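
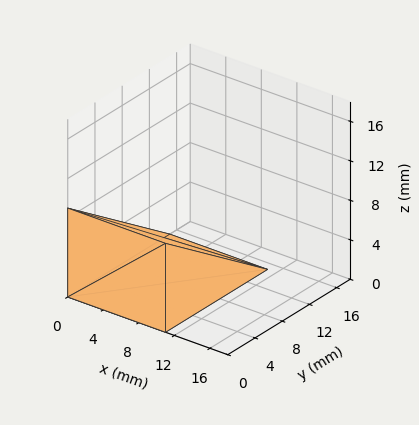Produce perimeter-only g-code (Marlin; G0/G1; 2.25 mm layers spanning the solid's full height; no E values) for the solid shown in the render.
Reading the render: the shape is a wedge (ramp): 11 × 15 mm base, rising to 9 mm along the y=0 edge and sloping linearly to z=0 at y=15 (dimensions read to the nearest mm from the axis ticks). For the g-code, the solid's height is divided into equal slices at the stated Δz and each level perimeter traced with G1 moves after a G0 lift.

; perimeter-only toolpath
G21 ; units = mm
G90 ; absolute positioning
G28 ; home
; layer 1
G0 Z2.25
G0 X0.00 Y0.00
G1 X11.00 Y0.00
G1 X11.00 Y11.25
G1 X0.00 Y11.25
G1 X0.00 Y0.00
; layer 2
G0 Z4.50
G0 X0.00 Y0.00
G1 X11.00 Y0.00
G1 X11.00 Y7.50
G1 X0.00 Y7.50
G1 X0.00 Y0.00
; layer 3
G0 Z6.75
G0 X0.00 Y0.00
G1 X11.00 Y0.00
G1 X11.00 Y3.75
G1 X0.00 Y3.75
G1 X0.00 Y0.00
M2 ; end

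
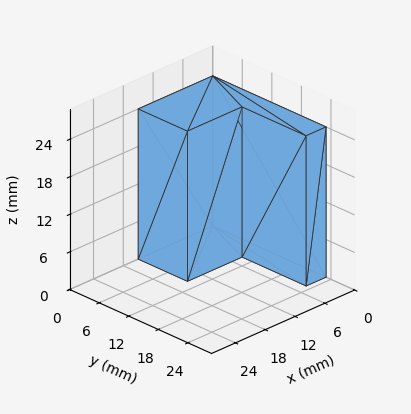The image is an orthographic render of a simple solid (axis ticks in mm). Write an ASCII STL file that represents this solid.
Reading the render: the shape is an L-shaped prism: outer 15 × 23 mm, arm thicknesses ≈ 10 mm (horizontal) and 4 mm (vertical), extruded 24 mm in z (dimensions read to the nearest mm from the axis ticks). For the STL, each face is triangulated and given an outward normal.

solid part
  facet normal 0.0000 0.0000 -1.0000
    outer loop
      vertex 15.0 10.0 0.0
      vertex 15.0 0.0 0.0
      vertex 0.0 0.0 0.0
    endloop
  endfacet
  facet normal 0.0000 0.0000 -1.0000
    outer loop
      vertex 4.0 10.0 0.0
      vertex 15.0 10.0 0.0
      vertex 0.0 0.0 0.0
    endloop
  endfacet
  facet normal 0.0000 0.0000 -1.0000
    outer loop
      vertex 4.0 23.0 0.0
      vertex 4.0 10.0 0.0
      vertex 0.0 0.0 0.0
    endloop
  endfacet
  facet normal 0.0000 0.0000 -1.0000
    outer loop
      vertex 0.0 23.0 0.0
      vertex 4.0 23.0 0.0
      vertex 0.0 0.0 0.0
    endloop
  endfacet
  facet normal 0.0000 0.0000 1.0000
    outer loop
      vertex 0.0 0.0 24.0
      vertex 15.0 0.0 24.0
      vertex 15.0 10.0 24.0
    endloop
  endfacet
  facet normal 0.0000 0.0000 1.0000
    outer loop
      vertex 0.0 0.0 24.0
      vertex 15.0 10.0 24.0
      vertex 4.0 10.0 24.0
    endloop
  endfacet
  facet normal 0.0000 0.0000 1.0000
    outer loop
      vertex 0.0 0.0 24.0
      vertex 4.0 10.0 24.0
      vertex 4.0 23.0 24.0
    endloop
  endfacet
  facet normal 0.0000 0.0000 1.0000
    outer loop
      vertex 0.0 0.0 24.0
      vertex 4.0 23.0 24.0
      vertex 0.0 23.0 24.0
    endloop
  endfacet
  facet normal 0.0000 -1.0000 0.0000
    outer loop
      vertex 0.0 0.0 0.0
      vertex 15.0 0.0 0.0
      vertex 15.0 0.0 24.0
    endloop
  endfacet
  facet normal 0.0000 -1.0000 0.0000
    outer loop
      vertex 0.0 0.0 0.0
      vertex 15.0 0.0 24.0
      vertex 0.0 0.0 24.0
    endloop
  endfacet
  facet normal 1.0000 0.0000 0.0000
    outer loop
      vertex 15.0 0.0 0.0
      vertex 15.0 10.0 0.0
      vertex 15.0 10.0 24.0
    endloop
  endfacet
  facet normal 1.0000 0.0000 0.0000
    outer loop
      vertex 15.0 0.0 0.0
      vertex 15.0 10.0 24.0
      vertex 15.0 0.0 24.0
    endloop
  endfacet
  facet normal 0.0000 1.0000 0.0000
    outer loop
      vertex 15.0 10.0 0.0
      vertex 4.0 10.0 0.0
      vertex 4.0 10.0 24.0
    endloop
  endfacet
  facet normal 0.0000 1.0000 0.0000
    outer loop
      vertex 15.0 10.0 0.0
      vertex 4.0 10.0 24.0
      vertex 15.0 10.0 24.0
    endloop
  endfacet
  facet normal 1.0000 0.0000 0.0000
    outer loop
      vertex 4.0 10.0 0.0
      vertex 4.0 23.0 0.0
      vertex 4.0 23.0 24.0
    endloop
  endfacet
  facet normal 1.0000 0.0000 0.0000
    outer loop
      vertex 4.0 10.0 0.0
      vertex 4.0 23.0 24.0
      vertex 4.0 10.0 24.0
    endloop
  endfacet
  facet normal 0.0000 1.0000 0.0000
    outer loop
      vertex 4.0 23.0 0.0
      vertex 0.0 23.0 0.0
      vertex 0.0 23.0 24.0
    endloop
  endfacet
  facet normal 0.0000 1.0000 0.0000
    outer loop
      vertex 4.0 23.0 0.0
      vertex 0.0 23.0 24.0
      vertex 4.0 23.0 24.0
    endloop
  endfacet
  facet normal -1.0000 0.0000 0.0000
    outer loop
      vertex 0.0 23.0 0.0
      vertex 0.0 0.0 0.0
      vertex 0.0 0.0 24.0
    endloop
  endfacet
  facet normal -1.0000 0.0000 0.0000
    outer loop
      vertex 0.0 23.0 0.0
      vertex 0.0 0.0 24.0
      vertex 0.0 23.0 24.0
    endloop
  endfacet
endsolid part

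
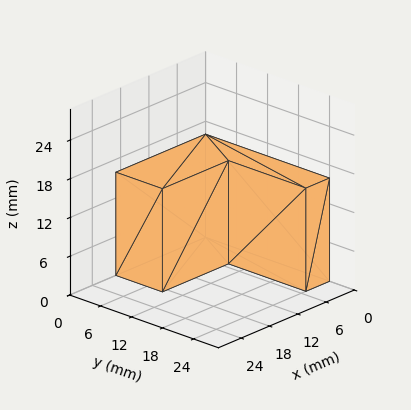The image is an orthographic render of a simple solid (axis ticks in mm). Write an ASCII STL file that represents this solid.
Reading the render: the shape is an L-shaped prism: outer 19 × 24 mm, arm thicknesses ≈ 9 mm (horizontal) and 5 mm (vertical), extruded 16 mm in z (dimensions read to the nearest mm from the axis ticks). For the STL, each face is triangulated and given an outward normal.

solid part
  facet normal 0.0000 0.0000 -1.0000
    outer loop
      vertex 19.0 9.0 0.0
      vertex 19.0 0.0 0.0
      vertex 0.0 0.0 0.0
    endloop
  endfacet
  facet normal 0.0000 0.0000 -1.0000
    outer loop
      vertex 5.0 9.0 0.0
      vertex 19.0 9.0 0.0
      vertex 0.0 0.0 0.0
    endloop
  endfacet
  facet normal 0.0000 0.0000 -1.0000
    outer loop
      vertex 5.0 24.0 0.0
      vertex 5.0 9.0 0.0
      vertex 0.0 0.0 0.0
    endloop
  endfacet
  facet normal 0.0000 0.0000 -1.0000
    outer loop
      vertex 0.0 24.0 0.0
      vertex 5.0 24.0 0.0
      vertex 0.0 0.0 0.0
    endloop
  endfacet
  facet normal 0.0000 0.0000 1.0000
    outer loop
      vertex 0.0 0.0 16.0
      vertex 19.0 0.0 16.0
      vertex 19.0 9.0 16.0
    endloop
  endfacet
  facet normal 0.0000 0.0000 1.0000
    outer loop
      vertex 0.0 0.0 16.0
      vertex 19.0 9.0 16.0
      vertex 5.0 9.0 16.0
    endloop
  endfacet
  facet normal 0.0000 0.0000 1.0000
    outer loop
      vertex 0.0 0.0 16.0
      vertex 5.0 9.0 16.0
      vertex 5.0 24.0 16.0
    endloop
  endfacet
  facet normal 0.0000 0.0000 1.0000
    outer loop
      vertex 0.0 0.0 16.0
      vertex 5.0 24.0 16.0
      vertex 0.0 24.0 16.0
    endloop
  endfacet
  facet normal 0.0000 -1.0000 0.0000
    outer loop
      vertex 0.0 0.0 0.0
      vertex 19.0 0.0 0.0
      vertex 19.0 0.0 16.0
    endloop
  endfacet
  facet normal 0.0000 -1.0000 0.0000
    outer loop
      vertex 0.0 0.0 0.0
      vertex 19.0 0.0 16.0
      vertex 0.0 0.0 16.0
    endloop
  endfacet
  facet normal 1.0000 0.0000 0.0000
    outer loop
      vertex 19.0 0.0 0.0
      vertex 19.0 9.0 0.0
      vertex 19.0 9.0 16.0
    endloop
  endfacet
  facet normal 1.0000 0.0000 0.0000
    outer loop
      vertex 19.0 0.0 0.0
      vertex 19.0 9.0 16.0
      vertex 19.0 0.0 16.0
    endloop
  endfacet
  facet normal 0.0000 1.0000 0.0000
    outer loop
      vertex 19.0 9.0 0.0
      vertex 5.0 9.0 0.0
      vertex 5.0 9.0 16.0
    endloop
  endfacet
  facet normal 0.0000 1.0000 0.0000
    outer loop
      vertex 19.0 9.0 0.0
      vertex 5.0 9.0 16.0
      vertex 19.0 9.0 16.0
    endloop
  endfacet
  facet normal 1.0000 0.0000 0.0000
    outer loop
      vertex 5.0 9.0 0.0
      vertex 5.0 24.0 0.0
      vertex 5.0 24.0 16.0
    endloop
  endfacet
  facet normal 1.0000 0.0000 0.0000
    outer loop
      vertex 5.0 9.0 0.0
      vertex 5.0 24.0 16.0
      vertex 5.0 9.0 16.0
    endloop
  endfacet
  facet normal 0.0000 1.0000 0.0000
    outer loop
      vertex 5.0 24.0 0.0
      vertex 0.0 24.0 0.0
      vertex 0.0 24.0 16.0
    endloop
  endfacet
  facet normal 0.0000 1.0000 0.0000
    outer loop
      vertex 5.0 24.0 0.0
      vertex 0.0 24.0 16.0
      vertex 5.0 24.0 16.0
    endloop
  endfacet
  facet normal -1.0000 0.0000 0.0000
    outer loop
      vertex 0.0 24.0 0.0
      vertex 0.0 0.0 0.0
      vertex 0.0 0.0 16.0
    endloop
  endfacet
  facet normal -1.0000 0.0000 0.0000
    outer loop
      vertex 0.0 24.0 0.0
      vertex 0.0 0.0 16.0
      vertex 0.0 24.0 16.0
    endloop
  endfacet
endsolid part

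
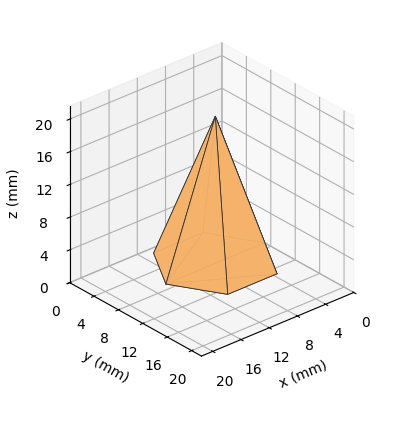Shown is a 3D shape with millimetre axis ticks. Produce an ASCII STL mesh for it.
Reading the render: the shape is a regular 6-sided pyramid, base circumscribed radius ≈ 7 mm, apex at z ≈ 18 mm (dimensions read to the nearest mm from the axis ticks). For the STL, each face is triangulated and given an outward normal.

solid part
  facet normal 0.0000 0.0000 -1.0000
    outer loop
      vertex 3.500 13.062 0.000
      vertex 10.500 13.062 0.000
      vertex 14.000 7.000 0.000
    endloop
  endfacet
  facet normal 0.0000 0.0000 -1.0000
    outer loop
      vertex 0.000 7.000 0.000
      vertex 3.500 13.062 0.000
      vertex 14.000 7.000 0.000
    endloop
  endfacet
  facet normal 0.0000 0.0000 -1.0000
    outer loop
      vertex 3.500 0.938 0.000
      vertex 0.000 7.000 0.000
      vertex 14.000 7.000 0.000
    endloop
  endfacet
  facet normal 0.0000 0.0000 -1.0000
    outer loop
      vertex 10.500 0.938 0.000
      vertex 3.500 0.938 0.000
      vertex 14.000 7.000 0.000
    endloop
  endfacet
  facet normal 0.8207 0.4739 0.3192
    outer loop
      vertex 14.000 7.000 0.000
      vertex 10.500 13.062 0.000
      vertex 7.000 7.000 18.000
    endloop
  endfacet
  facet normal 0.0000 0.9477 0.3192
    outer loop
      vertex 10.500 13.062 0.000
      vertex 3.500 13.062 0.000
      vertex 7.000 7.000 18.000
    endloop
  endfacet
  facet normal -0.8207 0.4739 0.3192
    outer loop
      vertex 3.500 13.062 0.000
      vertex 0.000 7.000 0.000
      vertex 7.000 7.000 18.000
    endloop
  endfacet
  facet normal -0.8207 -0.4739 0.3192
    outer loop
      vertex 0.000 7.000 0.000
      vertex 3.500 0.938 0.000
      vertex 7.000 7.000 18.000
    endloop
  endfacet
  facet normal 0.0000 -0.9477 0.3192
    outer loop
      vertex 3.500 0.938 0.000
      vertex 10.500 0.938 0.000
      vertex 7.000 7.000 18.000
    endloop
  endfacet
  facet normal 0.8207 -0.4739 0.3192
    outer loop
      vertex 10.500 0.938 0.000
      vertex 14.000 7.000 0.000
      vertex 7.000 7.000 18.000
    endloop
  endfacet
endsolid part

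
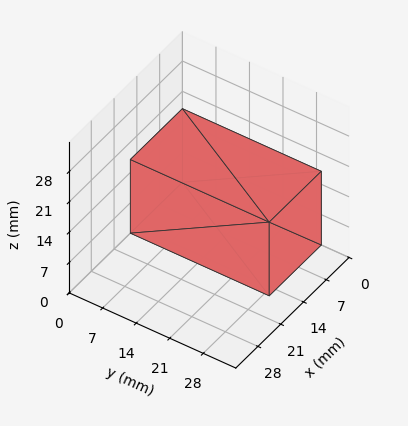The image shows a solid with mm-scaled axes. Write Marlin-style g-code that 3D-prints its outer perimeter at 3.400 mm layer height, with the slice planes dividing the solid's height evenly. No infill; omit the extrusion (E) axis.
Reading the render: the shape is a rectangular box, roughly 16 × 29 mm footprint and 17 mm tall (dimensions read to the nearest mm from the axis ticks). For the g-code, the solid's height is divided into equal slices at the stated Δz and each level perimeter traced with G1 moves after a G0 lift.

; perimeter-only toolpath
G21 ; units = mm
G90 ; absolute positioning
G28 ; home
; layer 1
G0 Z3.400
G0 X0.000 Y0.000
G1 X16.000 Y0.000
G1 X16.000 Y29.000
G1 X0.000 Y29.000
G1 X0.000 Y0.000
; layer 2
G0 Z6.800
G0 X0.000 Y0.000
G1 X16.000 Y0.000
G1 X16.000 Y29.000
G1 X0.000 Y29.000
G1 X0.000 Y0.000
; layer 3
G0 Z10.200
G0 X0.000 Y0.000
G1 X16.000 Y0.000
G1 X16.000 Y29.000
G1 X0.000 Y29.000
G1 X0.000 Y0.000
; layer 4
G0 Z13.600
G0 X0.000 Y0.000
G1 X16.000 Y0.000
G1 X16.000 Y29.000
G1 X0.000 Y29.000
G1 X0.000 Y0.000
; layer 5
G0 Z17.000
G0 X0.000 Y0.000
G1 X16.000 Y0.000
G1 X16.000 Y29.000
G1 X0.000 Y29.000
G1 X0.000 Y0.000
M2 ; end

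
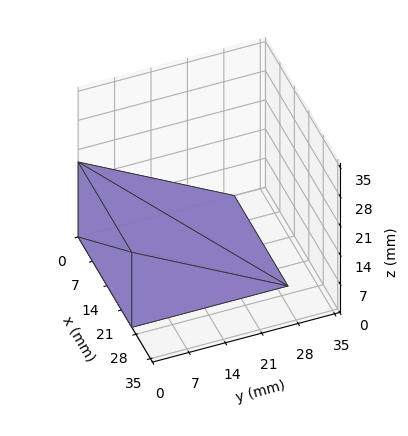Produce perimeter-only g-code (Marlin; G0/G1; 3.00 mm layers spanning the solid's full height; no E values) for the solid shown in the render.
Reading the render: the shape is a wedge (ramp): 26 × 30 mm base, rising to 18 mm along the y=0 edge and sloping linearly to z=0 at y=30 (dimensions read to the nearest mm from the axis ticks). For the g-code, the solid's height is divided into equal slices at the stated Δz and each level perimeter traced with G1 moves after a G0 lift.

; perimeter-only toolpath
G21 ; units = mm
G90 ; absolute positioning
G28 ; home
; layer 1
G0 Z3.00
G0 X0.00 Y0.00
G1 X26.00 Y0.00
G1 X26.00 Y25.00
G1 X0.00 Y25.00
G1 X0.00 Y0.00
; layer 2
G0 Z6.00
G0 X0.00 Y0.00
G1 X26.00 Y0.00
G1 X26.00 Y20.00
G1 X0.00 Y20.00
G1 X0.00 Y0.00
; layer 3
G0 Z9.00
G0 X0.00 Y0.00
G1 X26.00 Y0.00
G1 X26.00 Y15.00
G1 X0.00 Y15.00
G1 X0.00 Y0.00
; layer 4
G0 Z12.00
G0 X0.00 Y0.00
G1 X26.00 Y0.00
G1 X26.00 Y10.00
G1 X0.00 Y10.00
G1 X0.00 Y0.00
; layer 5
G0 Z15.00
G0 X0.00 Y0.00
G1 X26.00 Y0.00
G1 X26.00 Y5.00
G1 X0.00 Y5.00
G1 X0.00 Y0.00
M2 ; end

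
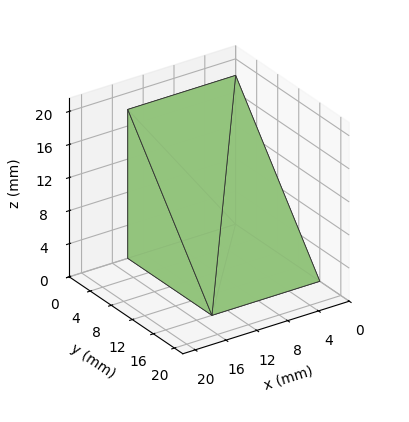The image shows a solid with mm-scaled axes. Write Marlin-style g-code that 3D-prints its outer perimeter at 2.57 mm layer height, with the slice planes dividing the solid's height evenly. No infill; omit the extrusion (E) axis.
Reading the render: the shape is a wedge (ramp): 14 × 16 mm base, rising to 18 mm along the y=0 edge and sloping linearly to z=0 at y=16 (dimensions read to the nearest mm from the axis ticks). For the g-code, the solid's height is divided into equal slices at the stated Δz and each level perimeter traced with G1 moves after a G0 lift.

; perimeter-only toolpath
G21 ; units = mm
G90 ; absolute positioning
G28 ; home
; layer 1
G0 Z2.57
G0 X0.00 Y0.00
G1 X14.00 Y0.00
G1 X14.00 Y13.71
G1 X0.00 Y13.71
G1 X0.00 Y0.00
; layer 2
G0 Z5.14
G0 X0.00 Y0.00
G1 X14.00 Y0.00
G1 X14.00 Y11.43
G1 X0.00 Y11.43
G1 X0.00 Y0.00
; layer 3
G0 Z7.71
G0 X0.00 Y0.00
G1 X14.00 Y0.00
G1 X14.00 Y9.14
G1 X0.00 Y9.14
G1 X0.00 Y0.00
; layer 4
G0 Z10.29
G0 X0.00 Y0.00
G1 X14.00 Y0.00
G1 X14.00 Y6.86
G1 X0.00 Y6.86
G1 X0.00 Y0.00
; layer 5
G0 Z12.86
G0 X0.00 Y0.00
G1 X14.00 Y0.00
G1 X14.00 Y4.57
G1 X0.00 Y4.57
G1 X0.00 Y0.00
; layer 6
G0 Z15.43
G0 X0.00 Y0.00
G1 X14.00 Y0.00
G1 X14.00 Y2.29
G1 X0.00 Y2.29
G1 X0.00 Y0.00
M2 ; end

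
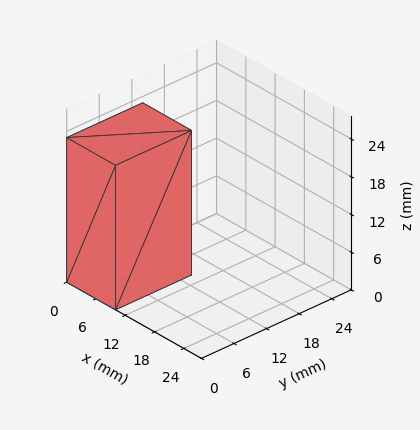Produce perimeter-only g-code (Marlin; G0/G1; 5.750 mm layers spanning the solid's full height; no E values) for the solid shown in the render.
Reading the render: the shape is a rectangular box, roughly 10 × 14 mm footprint and 23 mm tall (dimensions read to the nearest mm from the axis ticks). For the g-code, the solid's height is divided into equal slices at the stated Δz and each level perimeter traced with G1 moves after a G0 lift.

; perimeter-only toolpath
G21 ; units = mm
G90 ; absolute positioning
G28 ; home
; layer 1
G0 Z5.750
G0 X0.000 Y0.000
G1 X10.000 Y0.000
G1 X10.000 Y14.000
G1 X0.000 Y14.000
G1 X0.000 Y0.000
; layer 2
G0 Z11.500
G0 X0.000 Y0.000
G1 X10.000 Y0.000
G1 X10.000 Y14.000
G1 X0.000 Y14.000
G1 X0.000 Y0.000
; layer 3
G0 Z17.250
G0 X0.000 Y0.000
G1 X10.000 Y0.000
G1 X10.000 Y14.000
G1 X0.000 Y14.000
G1 X0.000 Y0.000
; layer 4
G0 Z23.000
G0 X0.000 Y0.000
G1 X10.000 Y0.000
G1 X10.000 Y14.000
G1 X0.000 Y14.000
G1 X0.000 Y0.000
M2 ; end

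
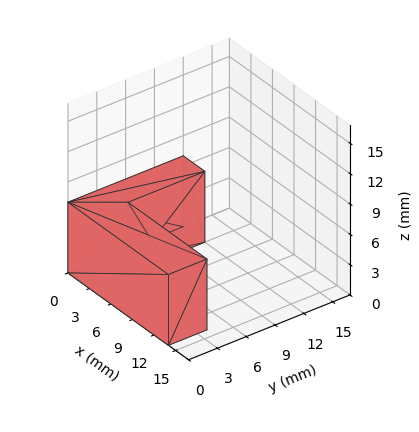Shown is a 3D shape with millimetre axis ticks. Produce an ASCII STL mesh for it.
Reading the render: the shape is an L-shaped prism: outer 14 × 12 mm, arm thicknesses ≈ 4 mm (horizontal) and 3 mm (vertical), extruded 7 mm in z (dimensions read to the nearest mm from the axis ticks). For the STL, each face is triangulated and given an outward normal.

solid part
  facet normal 0.0000 0.0000 -1.0000
    outer loop
      vertex 14.000 4.000 0.000
      vertex 14.000 0.000 0.000
      vertex 0.000 0.000 0.000
    endloop
  endfacet
  facet normal 0.0000 0.0000 -1.0000
    outer loop
      vertex 3.000 4.000 0.000
      vertex 14.000 4.000 0.000
      vertex 0.000 0.000 0.000
    endloop
  endfacet
  facet normal 0.0000 0.0000 -1.0000
    outer loop
      vertex 3.000 12.000 0.000
      vertex 3.000 4.000 0.000
      vertex 0.000 0.000 0.000
    endloop
  endfacet
  facet normal 0.0000 0.0000 -1.0000
    outer loop
      vertex 0.000 12.000 0.000
      vertex 3.000 12.000 0.000
      vertex 0.000 0.000 0.000
    endloop
  endfacet
  facet normal 0.0000 0.0000 1.0000
    outer loop
      vertex 0.000 0.000 7.000
      vertex 14.000 0.000 7.000
      vertex 14.000 4.000 7.000
    endloop
  endfacet
  facet normal 0.0000 0.0000 1.0000
    outer loop
      vertex 0.000 0.000 7.000
      vertex 14.000 4.000 7.000
      vertex 3.000 4.000 7.000
    endloop
  endfacet
  facet normal 0.0000 0.0000 1.0000
    outer loop
      vertex 0.000 0.000 7.000
      vertex 3.000 4.000 7.000
      vertex 3.000 12.000 7.000
    endloop
  endfacet
  facet normal 0.0000 0.0000 1.0000
    outer loop
      vertex 0.000 0.000 7.000
      vertex 3.000 12.000 7.000
      vertex 0.000 12.000 7.000
    endloop
  endfacet
  facet normal 0.0000 -1.0000 0.0000
    outer loop
      vertex 0.000 0.000 0.000
      vertex 14.000 0.000 0.000
      vertex 14.000 0.000 7.000
    endloop
  endfacet
  facet normal 0.0000 -1.0000 0.0000
    outer loop
      vertex 0.000 0.000 0.000
      vertex 14.000 0.000 7.000
      vertex 0.000 0.000 7.000
    endloop
  endfacet
  facet normal 1.0000 0.0000 0.0000
    outer loop
      vertex 14.000 0.000 0.000
      vertex 14.000 4.000 0.000
      vertex 14.000 4.000 7.000
    endloop
  endfacet
  facet normal 1.0000 0.0000 0.0000
    outer loop
      vertex 14.000 0.000 0.000
      vertex 14.000 4.000 7.000
      vertex 14.000 0.000 7.000
    endloop
  endfacet
  facet normal 0.0000 1.0000 0.0000
    outer loop
      vertex 14.000 4.000 0.000
      vertex 3.000 4.000 0.000
      vertex 3.000 4.000 7.000
    endloop
  endfacet
  facet normal 0.0000 1.0000 0.0000
    outer loop
      vertex 14.000 4.000 0.000
      vertex 3.000 4.000 7.000
      vertex 14.000 4.000 7.000
    endloop
  endfacet
  facet normal 1.0000 0.0000 0.0000
    outer loop
      vertex 3.000 4.000 0.000
      vertex 3.000 12.000 0.000
      vertex 3.000 12.000 7.000
    endloop
  endfacet
  facet normal 1.0000 0.0000 0.0000
    outer loop
      vertex 3.000 4.000 0.000
      vertex 3.000 12.000 7.000
      vertex 3.000 4.000 7.000
    endloop
  endfacet
  facet normal 0.0000 1.0000 0.0000
    outer loop
      vertex 3.000 12.000 0.000
      vertex 0.000 12.000 0.000
      vertex 0.000 12.000 7.000
    endloop
  endfacet
  facet normal 0.0000 1.0000 0.0000
    outer loop
      vertex 3.000 12.000 0.000
      vertex 0.000 12.000 7.000
      vertex 3.000 12.000 7.000
    endloop
  endfacet
  facet normal -1.0000 0.0000 0.0000
    outer loop
      vertex 0.000 12.000 0.000
      vertex 0.000 0.000 0.000
      vertex 0.000 0.000 7.000
    endloop
  endfacet
  facet normal -1.0000 0.0000 0.0000
    outer loop
      vertex 0.000 12.000 0.000
      vertex 0.000 0.000 7.000
      vertex 0.000 12.000 7.000
    endloop
  endfacet
endsolid part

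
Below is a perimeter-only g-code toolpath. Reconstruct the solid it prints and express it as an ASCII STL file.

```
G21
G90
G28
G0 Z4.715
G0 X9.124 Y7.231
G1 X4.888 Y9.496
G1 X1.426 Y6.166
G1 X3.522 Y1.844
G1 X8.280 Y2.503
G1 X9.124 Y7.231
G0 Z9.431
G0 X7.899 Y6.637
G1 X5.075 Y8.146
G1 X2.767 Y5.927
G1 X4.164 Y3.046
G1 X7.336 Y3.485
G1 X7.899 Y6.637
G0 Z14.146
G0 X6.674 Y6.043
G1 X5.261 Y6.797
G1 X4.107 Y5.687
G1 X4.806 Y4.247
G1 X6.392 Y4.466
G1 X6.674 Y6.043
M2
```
solid part
  facet normal 0.0000 0.0000 -1.0000
    outer loop
      vertex 0.085 6.405 0.000
      vertex 4.701 10.845 0.000
      vertex 10.350 7.826 0.000
    endloop
  endfacet
  facet normal 0.0000 0.0000 -1.0000
    outer loop
      vertex 2.880 0.643 0.000
      vertex 0.085 6.405 0.000
      vertex 10.350 7.826 0.000
    endloop
  endfacet
  facet normal 0.0000 0.0000 -1.0000
    outer loop
      vertex 9.224 1.521 0.000
      vertex 2.880 0.643 0.000
      vertex 10.350 7.826 0.000
    endloop
  endfacet
  facet normal 0.4590 0.8588 0.2276
    outer loop
      vertex 10.350 7.826 0.000
      vertex 4.701 10.845 0.000
      vertex 5.448 5.448 18.861
    endloop
  endfacet
  facet normal -0.6750 0.7018 0.2276
    outer loop
      vertex 4.701 10.845 0.000
      vertex 0.085 6.405 0.000
      vertex 5.448 5.448 18.861
    endloop
  endfacet
  facet normal -0.8761 -0.4250 0.2276
    outer loop
      vertex 0.085 6.405 0.000
      vertex 2.880 0.643 0.000
      vertex 5.448 5.448 18.861
    endloop
  endfacet
  facet normal 0.1335 -0.9646 0.2276
    outer loop
      vertex 2.880 0.643 0.000
      vertex 9.224 1.521 0.000
      vertex 5.448 5.448 18.861
    endloop
  endfacet
  facet normal 0.9586 -0.1712 0.2276
    outer loop
      vertex 9.224 1.521 0.000
      vertex 10.350 7.826 0.000
      vertex 5.448 5.448 18.861
    endloop
  endfacet
endsolid part

The G0 Z moves step by Δz≈4.715 mm. The G1 loops shrink linearly with z, so the solid tapers from its base footprint up to z≈18.9. Closing with a flat bottom cap and the tapered top and triangulating gives 8 facets — a regular 5-sided pyramid, base circumscribed radius ≈ 5.45 mm, apex at z ≈ 18.9 mm.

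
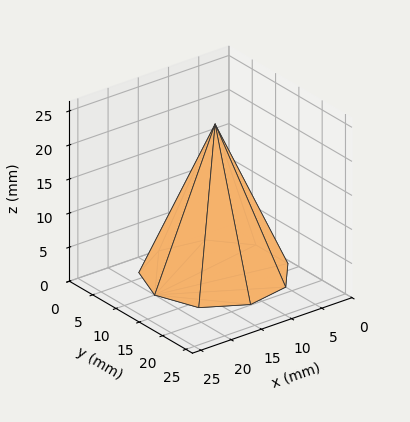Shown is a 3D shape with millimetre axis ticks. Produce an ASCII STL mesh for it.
Reading the render: the shape is a regular 9-sided pyramid, base circumscribed radius ≈ 10 mm, apex at z ≈ 22 mm (dimensions read to the nearest mm from the axis ticks). For the STL, each face is triangulated and given an outward normal.

solid part
  facet normal 0.0000 0.0000 -1.0000
    outer loop
      vertex 11.74 19.85 0.00
      vertex 17.66 16.43 0.00
      vertex 20.00 10.00 0.00
    endloop
  endfacet
  facet normal 0.0000 0.0000 -1.0000
    outer loop
      vertex 5.00 18.66 0.00
      vertex 11.74 19.85 0.00
      vertex 20.00 10.00 0.00
    endloop
  endfacet
  facet normal 0.0000 0.0000 -1.0000
    outer loop
      vertex 0.60 13.42 0.00
      vertex 5.00 18.66 0.00
      vertex 20.00 10.00 0.00
    endloop
  endfacet
  facet normal 0.0000 0.0000 -1.0000
    outer loop
      vertex 0.60 6.58 0.00
      vertex 0.60 13.42 0.00
      vertex 20.00 10.00 0.00
    endloop
  endfacet
  facet normal 0.0000 0.0000 -1.0000
    outer loop
      vertex 5.00 1.34 0.00
      vertex 0.60 6.58 0.00
      vertex 20.00 10.00 0.00
    endloop
  endfacet
  facet normal 0.0000 0.0000 -1.0000
    outer loop
      vertex 11.74 0.15 0.00
      vertex 5.00 1.34 0.00
      vertex 20.00 10.00 0.00
    endloop
  endfacet
  facet normal 0.0000 0.0000 -1.0000
    outer loop
      vertex 17.66 3.57 0.00
      vertex 11.74 0.15 0.00
      vertex 20.00 10.00 0.00
    endloop
  endfacet
  facet normal 0.8642 0.3145 0.3928
    outer loop
      vertex 20.00 10.00 0.00
      vertex 17.66 16.43 0.00
      vertex 10.00 10.00 22.00
    endloop
  endfacet
  facet normal 0.4600 0.7963 0.3929
    outer loop
      vertex 17.66 16.43 0.00
      vertex 11.74 19.85 0.00
      vertex 10.00 10.00 22.00
    endloop
  endfacet
  facet normal -0.1599 0.9056 0.3928
    outer loop
      vertex 11.74 19.85 0.00
      vertex 5.00 18.66 0.00
      vertex 10.00 10.00 22.00
    endloop
  endfacet
  facet normal -0.7043 0.5914 0.3928
    outer loop
      vertex 5.00 18.66 0.00
      vertex 0.60 13.42 0.00
      vertex 10.00 10.00 22.00
    endloop
  endfacet
  facet normal -0.9196 0.0000 0.3929
    outer loop
      vertex 0.60 13.42 0.00
      vertex 0.60 6.58 0.00
      vertex 10.00 10.00 22.00
    endloop
  endfacet
  facet normal -0.7043 -0.5914 0.3928
    outer loop
      vertex 0.60 6.58 0.00
      vertex 5.00 1.34 0.00
      vertex 10.00 10.00 22.00
    endloop
  endfacet
  facet normal -0.1599 -0.9056 0.3928
    outer loop
      vertex 5.00 1.34 0.00
      vertex 11.74 0.15 0.00
      vertex 10.00 10.00 22.00
    endloop
  endfacet
  facet normal 0.4600 -0.7963 0.3929
    outer loop
      vertex 11.74 0.15 0.00
      vertex 17.66 3.57 0.00
      vertex 10.00 10.00 22.00
    endloop
  endfacet
  facet normal 0.8642 -0.3145 0.3928
    outer loop
      vertex 17.66 3.57 0.00
      vertex 20.00 10.00 0.00
      vertex 10.00 10.00 22.00
    endloop
  endfacet
endsolid part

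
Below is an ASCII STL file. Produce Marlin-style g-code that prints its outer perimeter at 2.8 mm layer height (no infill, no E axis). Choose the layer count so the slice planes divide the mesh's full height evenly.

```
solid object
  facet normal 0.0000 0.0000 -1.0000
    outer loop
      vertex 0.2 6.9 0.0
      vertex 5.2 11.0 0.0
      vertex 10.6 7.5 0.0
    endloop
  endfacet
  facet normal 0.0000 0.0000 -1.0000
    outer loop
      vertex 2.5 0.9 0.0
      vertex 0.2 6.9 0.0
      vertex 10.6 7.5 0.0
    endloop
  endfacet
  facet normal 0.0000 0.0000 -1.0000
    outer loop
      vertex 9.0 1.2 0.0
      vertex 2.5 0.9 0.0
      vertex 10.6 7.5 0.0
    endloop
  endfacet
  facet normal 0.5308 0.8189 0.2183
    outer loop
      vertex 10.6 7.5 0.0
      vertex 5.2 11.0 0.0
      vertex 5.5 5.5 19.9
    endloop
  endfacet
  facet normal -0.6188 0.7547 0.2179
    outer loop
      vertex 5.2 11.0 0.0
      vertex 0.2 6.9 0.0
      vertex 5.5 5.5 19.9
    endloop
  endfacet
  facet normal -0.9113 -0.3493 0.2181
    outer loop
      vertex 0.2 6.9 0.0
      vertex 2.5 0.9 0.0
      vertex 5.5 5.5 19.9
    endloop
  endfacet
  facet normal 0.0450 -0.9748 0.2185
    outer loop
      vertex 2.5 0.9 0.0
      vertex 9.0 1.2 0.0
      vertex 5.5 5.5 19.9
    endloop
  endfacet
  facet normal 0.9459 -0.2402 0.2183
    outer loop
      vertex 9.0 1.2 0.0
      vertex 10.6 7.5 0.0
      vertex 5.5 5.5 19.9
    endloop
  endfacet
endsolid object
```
; perimeter-only toolpath
G21 ; units = mm
G90 ; absolute positioning
G28 ; home
; layer 1
G0 Z2.8
G0 X9.9 Y7.2
G1 X5.2 Y10.2
G1 X1.0 Y6.7
G1 X2.9 Y1.6
G1 X8.5 Y1.8
G1 X9.9 Y7.2
; layer 2
G0 Z5.7
G0 X9.1 Y6.9
G1 X5.3 Y9.4
G1 X1.7 Y6.5
G1 X3.4 Y2.2
G1 X8.0 Y2.4
G1 X9.1 Y6.9
; layer 3
G0 Z8.5
G0 X8.4 Y6.6
G1 X5.3 Y8.6
G1 X2.5 Y6.3
G1 X3.8 Y2.9
G1 X7.5 Y3.0
G1 X8.4 Y6.6
; layer 4
G0 Z11.4
G0 X7.7 Y6.4
G1 X5.4 Y7.9
G1 X3.2 Y6.1
G1 X4.2 Y3.5
G1 X7.0 Y3.7
G1 X7.7 Y6.4
; layer 5
G0 Z14.2
G0 X7.0 Y6.1
G1 X5.4 Y7.1
G1 X4.0 Y5.9
G1 X4.6 Y4.2
G1 X6.5 Y4.3
G1 X7.0 Y6.1
; layer 6
G0 Z17.1
G0 X6.2 Y5.8
G1 X5.5 Y6.3
G1 X4.7 Y5.7
G1 X5.1 Y4.8
G1 X6.0 Y4.9
G1 X6.2 Y5.8
M2 ; end

The solid is a regular 5-sided pyramid, base circumscribed radius ≈ 5.5 mm, apex at z ≈ 19.9 mm. Slicing at Δz = 2.8 mm — 7 equal slices spanning the solid's height, so layer i sits at z = i·h/7 — gives 6 non-empty perimeters. Each is a 5-segment closed polygon; G0 lifts to the layer z and rapids to the start vertex, then G1 traces the edges. The cross-section shrinks linearly with z (the slice at the apex is degenerate and omitted).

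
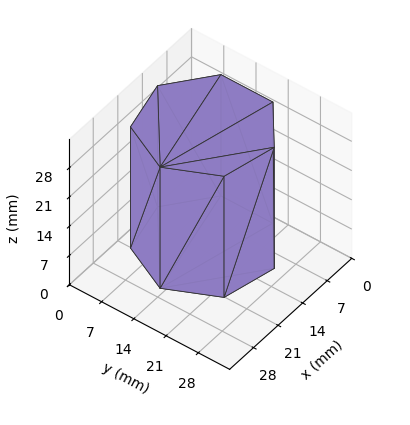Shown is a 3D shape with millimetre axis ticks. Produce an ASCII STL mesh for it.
Reading the render: the shape is a regular 7-sided prism (a cylinder approximated with 7 flat sides), circumscribed radius ≈ 13 mm, height ≈ 29 mm (dimensions read to the nearest mm from the axis ticks). For the STL, each face is triangulated and given an outward normal.

solid part
  facet normal 0.0000 0.0000 -1.0000
    outer loop
      vertex 10.11 25.67 0.00
      vertex 21.11 23.16 0.00
      vertex 26.00 13.00 0.00
    endloop
  endfacet
  facet normal 0.0000 0.0000 -1.0000
    outer loop
      vertex 1.29 18.64 0.00
      vertex 10.11 25.67 0.00
      vertex 26.00 13.00 0.00
    endloop
  endfacet
  facet normal 0.0000 0.0000 -1.0000
    outer loop
      vertex 1.29 7.36 0.00
      vertex 1.29 18.64 0.00
      vertex 26.00 13.00 0.00
    endloop
  endfacet
  facet normal 0.0000 0.0000 -1.0000
    outer loop
      vertex 10.11 0.33 0.00
      vertex 1.29 7.36 0.00
      vertex 26.00 13.00 0.00
    endloop
  endfacet
  facet normal 0.0000 0.0000 -1.0000
    outer loop
      vertex 21.11 2.84 0.00
      vertex 10.11 0.33 0.00
      vertex 26.00 13.00 0.00
    endloop
  endfacet
  facet normal 0.0000 0.0000 1.0000
    outer loop
      vertex 26.00 13.00 29.00
      vertex 21.11 23.16 29.00
      vertex 10.11 25.67 29.00
    endloop
  endfacet
  facet normal 0.0000 0.0000 1.0000
    outer loop
      vertex 26.00 13.00 29.00
      vertex 10.11 25.67 29.00
      vertex 1.29 18.64 29.00
    endloop
  endfacet
  facet normal 0.0000 0.0000 1.0000
    outer loop
      vertex 26.00 13.00 29.00
      vertex 1.29 18.64 29.00
      vertex 1.29 7.36 29.00
    endloop
  endfacet
  facet normal 0.0000 0.0000 1.0000
    outer loop
      vertex 26.00 13.00 29.00
      vertex 1.29 7.36 29.00
      vertex 10.11 0.33 29.00
    endloop
  endfacet
  facet normal 0.0000 0.0000 1.0000
    outer loop
      vertex 26.00 13.00 29.00
      vertex 10.11 0.33 29.00
      vertex 21.11 2.84 29.00
    endloop
  endfacet
  facet normal 0.9011 0.4337 0.0000
    outer loop
      vertex 26.00 13.00 0.00
      vertex 21.11 23.16 0.00
      vertex 21.11 23.16 29.00
    endloop
  endfacet
  facet normal 0.9011 0.4337 0.0000
    outer loop
      vertex 26.00 13.00 0.00
      vertex 21.11 23.16 29.00
      vertex 26.00 13.00 29.00
    endloop
  endfacet
  facet normal 0.2225 0.9749 0.0000
    outer loop
      vertex 21.11 23.16 0.00
      vertex 10.11 25.67 0.00
      vertex 10.11 25.67 29.00
    endloop
  endfacet
  facet normal 0.2225 0.9749 0.0000
    outer loop
      vertex 21.11 23.16 0.00
      vertex 10.11 25.67 29.00
      vertex 21.11 23.16 29.00
    endloop
  endfacet
  facet normal -0.6233 0.7820 0.0000
    outer loop
      vertex 10.11 25.67 0.00
      vertex 1.29 18.64 0.00
      vertex 1.29 18.64 29.00
    endloop
  endfacet
  facet normal -0.6233 0.7820 0.0000
    outer loop
      vertex 10.11 25.67 0.00
      vertex 1.29 18.64 29.00
      vertex 10.11 25.67 29.00
    endloop
  endfacet
  facet normal -1.0000 0.0000 0.0000
    outer loop
      vertex 1.29 18.64 0.00
      vertex 1.29 7.36 0.00
      vertex 1.29 7.36 29.00
    endloop
  endfacet
  facet normal -1.0000 0.0000 0.0000
    outer loop
      vertex 1.29 18.64 0.00
      vertex 1.29 7.36 29.00
      vertex 1.29 18.64 29.00
    endloop
  endfacet
  facet normal -0.6233 -0.7820 0.0000
    outer loop
      vertex 1.29 7.36 0.00
      vertex 10.11 0.33 0.00
      vertex 10.11 0.33 29.00
    endloop
  endfacet
  facet normal -0.6233 -0.7820 0.0000
    outer loop
      vertex 1.29 7.36 0.00
      vertex 10.11 0.33 29.00
      vertex 1.29 7.36 29.00
    endloop
  endfacet
  facet normal 0.2225 -0.9749 0.0000
    outer loop
      vertex 10.11 0.33 0.00
      vertex 21.11 2.84 0.00
      vertex 21.11 2.84 29.00
    endloop
  endfacet
  facet normal 0.2225 -0.9749 0.0000
    outer loop
      vertex 10.11 0.33 0.00
      vertex 21.11 2.84 29.00
      vertex 10.11 0.33 29.00
    endloop
  endfacet
  facet normal 0.9011 -0.4337 0.0000
    outer loop
      vertex 21.11 2.84 0.00
      vertex 26.00 13.00 0.00
      vertex 26.00 13.00 29.00
    endloop
  endfacet
  facet normal 0.9011 -0.4337 0.0000
    outer loop
      vertex 21.11 2.84 0.00
      vertex 26.00 13.00 29.00
      vertex 21.11 2.84 29.00
    endloop
  endfacet
endsolid part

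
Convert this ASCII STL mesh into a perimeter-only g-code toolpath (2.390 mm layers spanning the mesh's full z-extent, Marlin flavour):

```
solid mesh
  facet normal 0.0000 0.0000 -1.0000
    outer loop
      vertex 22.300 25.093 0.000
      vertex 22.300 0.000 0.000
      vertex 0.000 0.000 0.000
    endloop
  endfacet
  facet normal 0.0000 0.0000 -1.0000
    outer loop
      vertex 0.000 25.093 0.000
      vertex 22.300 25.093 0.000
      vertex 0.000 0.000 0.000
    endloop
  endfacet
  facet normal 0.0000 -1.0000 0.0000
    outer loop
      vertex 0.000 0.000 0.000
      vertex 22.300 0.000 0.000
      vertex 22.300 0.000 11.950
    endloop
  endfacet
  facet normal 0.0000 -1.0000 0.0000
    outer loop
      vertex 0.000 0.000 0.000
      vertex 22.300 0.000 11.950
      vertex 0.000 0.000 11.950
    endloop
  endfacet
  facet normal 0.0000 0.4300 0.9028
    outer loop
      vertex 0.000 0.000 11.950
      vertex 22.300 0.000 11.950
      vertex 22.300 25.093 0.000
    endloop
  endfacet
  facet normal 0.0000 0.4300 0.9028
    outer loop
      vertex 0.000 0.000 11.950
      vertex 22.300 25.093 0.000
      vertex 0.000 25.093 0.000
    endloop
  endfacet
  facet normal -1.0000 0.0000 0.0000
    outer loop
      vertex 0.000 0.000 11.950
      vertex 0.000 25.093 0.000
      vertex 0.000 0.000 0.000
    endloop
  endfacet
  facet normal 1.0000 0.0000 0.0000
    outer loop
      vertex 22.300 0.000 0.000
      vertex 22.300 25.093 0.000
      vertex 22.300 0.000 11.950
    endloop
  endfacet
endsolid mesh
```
; perimeter-only toolpath
G21 ; units = mm
G90 ; absolute positioning
G28 ; home
; layer 1
G0 Z2.390
G0 X0.000 Y0.000
G1 X22.300 Y0.000
G1 X22.300 Y20.074
G1 X0.000 Y20.074
G1 X0.000 Y0.000
; layer 2
G0 Z4.780
G0 X0.000 Y0.000
G1 X22.300 Y0.000
G1 X22.300 Y15.056
G1 X0.000 Y15.056
G1 X0.000 Y0.000
; layer 3
G0 Z7.170
G0 X0.000 Y0.000
G1 X22.300 Y0.000
G1 X22.300 Y10.037
G1 X0.000 Y10.037
G1 X0.000 Y0.000
; layer 4
G0 Z9.560
G0 X0.000 Y0.000
G1 X22.300 Y0.000
G1 X22.300 Y5.019
G1 X0.000 Y5.019
G1 X0.000 Y0.000
M2 ; end

The solid is a wedge (ramp): 22.3 × 25.1 mm base, rising to 11.9 mm along the y=0 edge and sloping linearly to z=0 at y=25.1. Slicing at Δz = 2.390 mm — 5 equal slices spanning the solid's height, so layer i sits at z = i·h/5 — gives 4 non-empty perimeters. Each is a 4-segment closed polygon; G0 lifts to the layer z and rapids to the start vertex, then G1 traces the edges. The cross-section shrinks linearly with z (the slice at the apex is degenerate and omitted).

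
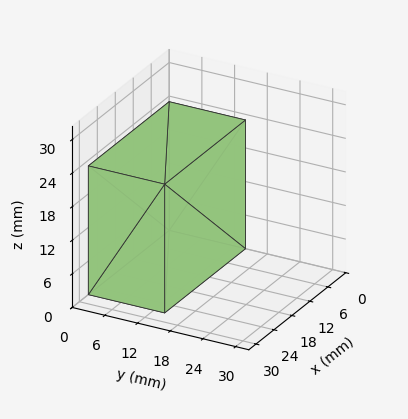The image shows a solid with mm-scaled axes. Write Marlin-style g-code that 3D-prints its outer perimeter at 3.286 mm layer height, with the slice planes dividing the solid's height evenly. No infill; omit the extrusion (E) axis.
Reading the render: the shape is a rectangular box, roughly 27 × 14 mm footprint and 23 mm tall (dimensions read to the nearest mm from the axis ticks). For the g-code, the solid's height is divided into equal slices at the stated Δz and each level perimeter traced with G1 moves after a G0 lift.

; perimeter-only toolpath
G21 ; units = mm
G90 ; absolute positioning
G28 ; home
; layer 1
G0 Z3.286
G0 X0.000 Y0.000
G1 X27.000 Y0.000
G1 X27.000 Y14.000
G1 X0.000 Y14.000
G1 X0.000 Y0.000
; layer 2
G0 Z6.571
G0 X0.000 Y0.000
G1 X27.000 Y0.000
G1 X27.000 Y14.000
G1 X0.000 Y14.000
G1 X0.000 Y0.000
; layer 3
G0 Z9.857
G0 X0.000 Y0.000
G1 X27.000 Y0.000
G1 X27.000 Y14.000
G1 X0.000 Y14.000
G1 X0.000 Y0.000
; layer 4
G0 Z13.143
G0 X0.000 Y0.000
G1 X27.000 Y0.000
G1 X27.000 Y14.000
G1 X0.000 Y14.000
G1 X0.000 Y0.000
; layer 5
G0 Z16.429
G0 X0.000 Y0.000
G1 X27.000 Y0.000
G1 X27.000 Y14.000
G1 X0.000 Y14.000
G1 X0.000 Y0.000
; layer 6
G0 Z19.714
G0 X0.000 Y0.000
G1 X27.000 Y0.000
G1 X27.000 Y14.000
G1 X0.000 Y14.000
G1 X0.000 Y0.000
; layer 7
G0 Z23.000
G0 X0.000 Y0.000
G1 X27.000 Y0.000
G1 X27.000 Y14.000
G1 X0.000 Y14.000
G1 X0.000 Y0.000
M2 ; end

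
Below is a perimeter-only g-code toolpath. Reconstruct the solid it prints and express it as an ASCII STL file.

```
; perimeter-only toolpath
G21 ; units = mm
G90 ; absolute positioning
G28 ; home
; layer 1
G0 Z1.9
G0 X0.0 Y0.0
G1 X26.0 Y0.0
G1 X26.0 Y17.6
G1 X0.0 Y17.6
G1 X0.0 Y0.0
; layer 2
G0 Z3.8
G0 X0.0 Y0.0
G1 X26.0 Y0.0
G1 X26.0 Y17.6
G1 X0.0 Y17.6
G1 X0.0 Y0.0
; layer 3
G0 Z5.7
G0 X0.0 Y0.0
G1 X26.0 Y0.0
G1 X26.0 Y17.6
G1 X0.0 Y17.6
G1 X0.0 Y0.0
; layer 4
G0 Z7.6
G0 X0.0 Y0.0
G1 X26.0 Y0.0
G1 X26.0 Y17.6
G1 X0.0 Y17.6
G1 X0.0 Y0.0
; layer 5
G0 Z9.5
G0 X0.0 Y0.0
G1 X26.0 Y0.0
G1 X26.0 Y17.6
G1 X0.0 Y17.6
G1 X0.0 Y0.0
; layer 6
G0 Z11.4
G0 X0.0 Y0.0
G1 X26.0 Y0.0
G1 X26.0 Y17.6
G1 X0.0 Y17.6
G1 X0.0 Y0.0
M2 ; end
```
solid part
  facet normal 0.0000 0.0000 -1.0000
    outer loop
      vertex 26.0 17.6 0.0
      vertex 26.0 0.0 0.0
      vertex 0.0 0.0 0.0
    endloop
  endfacet
  facet normal 0.0000 0.0000 -1.0000
    outer loop
      vertex 0.0 17.6 0.0
      vertex 26.0 17.6 0.0
      vertex 0.0 0.0 0.0
    endloop
  endfacet
  facet normal 0.0000 0.0000 1.0000
    outer loop
      vertex 0.0 0.0 11.4
      vertex 26.0 0.0 11.4
      vertex 26.0 17.6 11.4
    endloop
  endfacet
  facet normal 0.0000 0.0000 1.0000
    outer loop
      vertex 0.0 0.0 11.4
      vertex 26.0 17.6 11.4
      vertex 0.0 17.6 11.4
    endloop
  endfacet
  facet normal 0.0000 -1.0000 0.0000
    outer loop
      vertex 0.0 0.0 0.0
      vertex 26.0 0.0 0.0
      vertex 26.0 0.0 11.4
    endloop
  endfacet
  facet normal 0.0000 -1.0000 0.0000
    outer loop
      vertex 0.0 0.0 0.0
      vertex 26.0 0.0 11.4
      vertex 0.0 0.0 11.4
    endloop
  endfacet
  facet normal 0.0000 1.0000 0.0000
    outer loop
      vertex 26.0 17.6 11.4
      vertex 26.0 17.6 0.0
      vertex 0.0 17.6 0.0
    endloop
  endfacet
  facet normal 0.0000 1.0000 0.0000
    outer loop
      vertex 0.0 17.6 11.4
      vertex 26.0 17.6 11.4
      vertex 0.0 17.6 0.0
    endloop
  endfacet
  facet normal -1.0000 0.0000 0.0000
    outer loop
      vertex 0.0 17.6 11.4
      vertex 0.0 17.6 0.0
      vertex 0.0 0.0 0.0
    endloop
  endfacet
  facet normal -1.0000 0.0000 0.0000
    outer loop
      vertex 0.0 0.0 11.4
      vertex 0.0 17.6 11.4
      vertex 0.0 0.0 0.0
    endloop
  endfacet
  facet normal 1.0000 0.0000 0.0000
    outer loop
      vertex 26.0 0.0 0.0
      vertex 26.0 17.6 0.0
      vertex 26.0 17.6 11.4
    endloop
  endfacet
  facet normal 1.0000 0.0000 0.0000
    outer loop
      vertex 26.0 0.0 0.0
      vertex 26.0 17.6 11.4
      vertex 26.0 0.0 11.4
    endloop
  endfacet
endsolid part

The G0 Z moves step by Δz≈1.9 mm. Every layer's G1 loop is the same polygon, so the solid is a straight extrusion of it from z=0 to z≈11.4. Closing with flat bottom and top caps and triangulating gives 12 facets — a rectangular box, roughly 26 × 17.6 mm footprint and 11.4 mm tall.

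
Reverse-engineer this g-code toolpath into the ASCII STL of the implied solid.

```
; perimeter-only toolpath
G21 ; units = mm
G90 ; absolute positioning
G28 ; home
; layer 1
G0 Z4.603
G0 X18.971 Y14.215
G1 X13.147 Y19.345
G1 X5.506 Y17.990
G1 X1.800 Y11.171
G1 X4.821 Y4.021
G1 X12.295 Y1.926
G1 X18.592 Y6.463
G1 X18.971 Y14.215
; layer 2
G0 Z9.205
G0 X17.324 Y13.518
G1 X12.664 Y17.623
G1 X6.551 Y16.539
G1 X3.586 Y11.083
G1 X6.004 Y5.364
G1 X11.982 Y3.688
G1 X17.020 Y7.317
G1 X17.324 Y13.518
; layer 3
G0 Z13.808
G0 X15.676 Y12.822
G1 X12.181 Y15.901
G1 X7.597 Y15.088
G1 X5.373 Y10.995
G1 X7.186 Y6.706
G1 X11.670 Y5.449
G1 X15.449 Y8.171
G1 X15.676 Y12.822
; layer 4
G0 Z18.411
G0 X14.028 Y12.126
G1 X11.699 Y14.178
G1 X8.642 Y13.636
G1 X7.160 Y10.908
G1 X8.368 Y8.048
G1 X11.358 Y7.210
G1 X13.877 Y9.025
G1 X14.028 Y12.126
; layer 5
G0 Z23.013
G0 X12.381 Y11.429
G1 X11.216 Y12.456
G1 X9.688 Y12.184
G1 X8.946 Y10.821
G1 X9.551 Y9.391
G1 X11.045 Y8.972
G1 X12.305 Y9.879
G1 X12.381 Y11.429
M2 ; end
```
solid part
  facet normal 0.0000 0.0000 -1.0000
    outer loop
      vertex 4.460 19.442 0.000
      vertex 13.630 21.068 0.000
      vertex 20.619 14.911 0.000
    endloop
  endfacet
  facet normal 0.0000 0.0000 -1.0000
    outer loop
      vertex 0.013 11.258 0.000
      vertex 4.460 19.442 0.000
      vertex 20.619 14.911 0.000
    endloop
  endfacet
  facet normal 0.0000 0.0000 -1.0000
    outer loop
      vertex 3.639 2.679 0.000
      vertex 0.013 11.258 0.000
      vertex 20.619 14.911 0.000
    endloop
  endfacet
  facet normal 0.0000 0.0000 -1.0000
    outer loop
      vertex 12.607 0.165 0.000
      vertex 3.639 2.679 0.000
      vertex 20.619 14.911 0.000
    endloop
  endfacet
  facet normal 0.0000 0.0000 -1.0000
    outer loop
      vertex 20.164 5.609 0.000
      vertex 12.607 0.165 0.000
      vertex 20.619 14.911 0.000
    endloop
  endfacet
  facet normal 0.6239 0.7082 0.3305
    outer loop
      vertex 20.619 14.911 0.000
      vertex 13.630 21.068 0.000
      vertex 10.733 10.733 27.616
    endloop
  endfacet
  facet normal -0.1648 0.9293 0.3305
    outer loop
      vertex 13.630 21.068 0.000
      vertex 4.460 19.442 0.000
      vertex 10.733 10.733 27.616
    endloop
  endfacet
  facet normal -0.8293 0.4506 0.3305
    outer loop
      vertex 4.460 19.442 0.000
      vertex 0.013 11.258 0.000
      vertex 10.733 10.733 27.616
    endloop
  endfacet
  facet normal -0.8694 -0.3674 0.3305
    outer loop
      vertex 0.013 11.258 0.000
      vertex 3.639 2.679 0.000
      vertex 10.733 10.733 27.616
    endloop
  endfacet
  facet normal -0.2548 -0.9088 0.3305
    outer loop
      vertex 3.639 2.679 0.000
      vertex 12.607 0.165 0.000
      vertex 10.733 10.733 27.616
    endloop
  endfacet
  facet normal 0.5517 -0.7658 0.3305
    outer loop
      vertex 12.607 0.165 0.000
      vertex 20.164 5.609 0.000
      vertex 10.733 10.733 27.616
    endloop
  endfacet
  facet normal 0.9427 -0.0461 0.3305
    outer loop
      vertex 20.164 5.609 0.000
      vertex 20.619 14.911 0.000
      vertex 10.733 10.733 27.616
    endloop
  endfacet
endsolid part

The G0 Z moves step by Δz≈4.603 mm. The G1 loops shrink linearly with z, so the solid tapers from its base footprint up to z≈27.6. Closing with a flat bottom cap and the tapered top and triangulating gives 12 facets — a regular 7-sided pyramid, base circumscribed radius ≈ 10.7 mm, apex at z ≈ 27.6 mm.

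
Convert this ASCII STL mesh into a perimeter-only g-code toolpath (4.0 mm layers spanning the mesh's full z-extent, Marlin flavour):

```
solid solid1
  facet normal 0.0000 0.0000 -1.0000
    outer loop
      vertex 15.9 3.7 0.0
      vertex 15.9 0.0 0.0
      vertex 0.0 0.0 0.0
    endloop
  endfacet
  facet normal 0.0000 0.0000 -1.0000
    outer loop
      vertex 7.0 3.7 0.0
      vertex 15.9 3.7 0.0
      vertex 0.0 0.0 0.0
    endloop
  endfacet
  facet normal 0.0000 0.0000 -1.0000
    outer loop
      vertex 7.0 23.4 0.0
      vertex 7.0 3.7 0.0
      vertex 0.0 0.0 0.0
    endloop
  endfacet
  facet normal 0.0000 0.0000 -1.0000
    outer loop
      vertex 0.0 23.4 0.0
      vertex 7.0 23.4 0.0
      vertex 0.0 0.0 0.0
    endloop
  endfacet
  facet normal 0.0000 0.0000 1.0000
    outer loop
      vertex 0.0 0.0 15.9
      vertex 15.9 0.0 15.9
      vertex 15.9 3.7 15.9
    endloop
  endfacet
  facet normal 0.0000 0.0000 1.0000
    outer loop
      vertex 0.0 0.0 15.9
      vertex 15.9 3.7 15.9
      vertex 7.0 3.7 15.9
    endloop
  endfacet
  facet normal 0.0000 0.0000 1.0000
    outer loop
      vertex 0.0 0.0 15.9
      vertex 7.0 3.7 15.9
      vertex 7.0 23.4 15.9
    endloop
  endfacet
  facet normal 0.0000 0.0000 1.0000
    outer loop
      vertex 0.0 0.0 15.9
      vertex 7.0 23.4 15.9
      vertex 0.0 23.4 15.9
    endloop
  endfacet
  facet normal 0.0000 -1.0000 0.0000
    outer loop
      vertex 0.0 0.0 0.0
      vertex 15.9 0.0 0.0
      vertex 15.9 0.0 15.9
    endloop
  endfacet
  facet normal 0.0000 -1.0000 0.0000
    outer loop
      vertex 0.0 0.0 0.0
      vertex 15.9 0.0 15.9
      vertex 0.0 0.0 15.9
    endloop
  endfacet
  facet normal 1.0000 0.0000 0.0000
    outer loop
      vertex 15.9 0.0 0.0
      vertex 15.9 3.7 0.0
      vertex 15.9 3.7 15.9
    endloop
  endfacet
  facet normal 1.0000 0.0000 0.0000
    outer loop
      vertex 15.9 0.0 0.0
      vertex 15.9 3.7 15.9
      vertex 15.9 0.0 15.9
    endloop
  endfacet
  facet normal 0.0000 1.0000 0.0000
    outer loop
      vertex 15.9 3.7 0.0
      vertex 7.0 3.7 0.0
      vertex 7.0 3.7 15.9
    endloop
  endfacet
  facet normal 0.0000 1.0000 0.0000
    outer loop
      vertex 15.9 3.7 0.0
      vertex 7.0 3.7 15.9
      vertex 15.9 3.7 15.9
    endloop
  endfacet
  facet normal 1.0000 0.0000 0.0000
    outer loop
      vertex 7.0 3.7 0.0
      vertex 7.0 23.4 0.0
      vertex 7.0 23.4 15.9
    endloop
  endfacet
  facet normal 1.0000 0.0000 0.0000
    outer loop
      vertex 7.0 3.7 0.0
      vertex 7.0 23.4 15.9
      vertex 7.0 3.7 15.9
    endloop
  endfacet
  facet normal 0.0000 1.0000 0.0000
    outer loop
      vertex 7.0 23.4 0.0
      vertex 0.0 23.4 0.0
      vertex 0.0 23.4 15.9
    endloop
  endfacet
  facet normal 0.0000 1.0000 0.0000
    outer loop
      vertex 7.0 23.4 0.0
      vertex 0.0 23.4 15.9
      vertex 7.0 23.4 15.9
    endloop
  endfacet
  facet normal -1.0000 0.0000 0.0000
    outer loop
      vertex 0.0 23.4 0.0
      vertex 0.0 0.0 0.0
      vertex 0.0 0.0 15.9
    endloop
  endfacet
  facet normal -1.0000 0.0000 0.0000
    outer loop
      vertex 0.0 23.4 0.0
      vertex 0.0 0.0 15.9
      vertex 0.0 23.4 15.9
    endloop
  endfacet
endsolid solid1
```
; perimeter-only toolpath
G21 ; units = mm
G90 ; absolute positioning
G28 ; home
; layer 1
G0 Z4.0
G0 X0.0 Y0.0
G1 X15.9 Y0.0
G1 X15.9 Y3.7
G1 X7.0 Y3.7
G1 X7.0 Y23.4
G1 X0.0 Y23.4
G1 X0.0 Y0.0
; layer 2
G0 Z8.0
G0 X0.0 Y0.0
G1 X15.9 Y0.0
G1 X15.9 Y3.7
G1 X7.0 Y3.7
G1 X7.0 Y23.4
G1 X0.0 Y23.4
G1 X0.0 Y0.0
; layer 3
G0 Z11.9
G0 X0.0 Y0.0
G1 X15.9 Y0.0
G1 X15.9 Y3.7
G1 X7.0 Y3.7
G1 X7.0 Y23.4
G1 X0.0 Y23.4
G1 X0.0 Y0.0
; layer 4
G0 Z15.9
G0 X0.0 Y0.0
G1 X15.9 Y0.0
G1 X15.9 Y3.7
G1 X7.0 Y3.7
G1 X7.0 Y23.4
G1 X0.0 Y23.4
G1 X0.0 Y0.0
M2 ; end

The solid is an L-shaped prism: outer 15.9 × 23.4 mm, arm thicknesses ≈ 3.7 mm (horizontal) and 7 mm (vertical), extruded 15.9 mm in z. Slicing at Δz = 4.0 mm — 4 equal slices spanning the solid's height, so layer i sits at z = i·h/4 — gives 4 non-empty perimeters. Each is a 6-segment closed polygon; G0 lifts to the layer z and rapids to the start vertex, then G1 traces the edges.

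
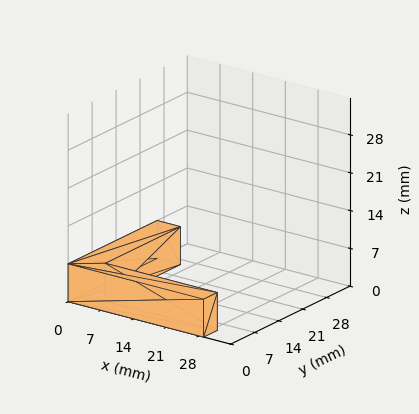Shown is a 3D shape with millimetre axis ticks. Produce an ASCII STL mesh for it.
Reading the render: the shape is an L-shaped prism: outer 29 × 26 mm, arm thicknesses ≈ 4 mm (horizontal) and 5 mm (vertical), extruded 7 mm in z (dimensions read to the nearest mm from the axis ticks). For the STL, each face is triangulated and given an outward normal.

solid part
  facet normal 0.0000 0.0000 -1.0000
    outer loop
      vertex 29.00 4.00 0.00
      vertex 29.00 0.00 0.00
      vertex 0.00 0.00 0.00
    endloop
  endfacet
  facet normal 0.0000 0.0000 -1.0000
    outer loop
      vertex 5.00 4.00 0.00
      vertex 29.00 4.00 0.00
      vertex 0.00 0.00 0.00
    endloop
  endfacet
  facet normal 0.0000 0.0000 -1.0000
    outer loop
      vertex 5.00 26.00 0.00
      vertex 5.00 4.00 0.00
      vertex 0.00 0.00 0.00
    endloop
  endfacet
  facet normal 0.0000 0.0000 -1.0000
    outer loop
      vertex 0.00 26.00 0.00
      vertex 5.00 26.00 0.00
      vertex 0.00 0.00 0.00
    endloop
  endfacet
  facet normal 0.0000 0.0000 1.0000
    outer loop
      vertex 0.00 0.00 7.00
      vertex 29.00 0.00 7.00
      vertex 29.00 4.00 7.00
    endloop
  endfacet
  facet normal 0.0000 0.0000 1.0000
    outer loop
      vertex 0.00 0.00 7.00
      vertex 29.00 4.00 7.00
      vertex 5.00 4.00 7.00
    endloop
  endfacet
  facet normal 0.0000 0.0000 1.0000
    outer loop
      vertex 0.00 0.00 7.00
      vertex 5.00 4.00 7.00
      vertex 5.00 26.00 7.00
    endloop
  endfacet
  facet normal 0.0000 0.0000 1.0000
    outer loop
      vertex 0.00 0.00 7.00
      vertex 5.00 26.00 7.00
      vertex 0.00 26.00 7.00
    endloop
  endfacet
  facet normal 0.0000 -1.0000 0.0000
    outer loop
      vertex 0.00 0.00 0.00
      vertex 29.00 0.00 0.00
      vertex 29.00 0.00 7.00
    endloop
  endfacet
  facet normal 0.0000 -1.0000 0.0000
    outer loop
      vertex 0.00 0.00 0.00
      vertex 29.00 0.00 7.00
      vertex 0.00 0.00 7.00
    endloop
  endfacet
  facet normal 1.0000 0.0000 0.0000
    outer loop
      vertex 29.00 0.00 0.00
      vertex 29.00 4.00 0.00
      vertex 29.00 4.00 7.00
    endloop
  endfacet
  facet normal 1.0000 0.0000 0.0000
    outer loop
      vertex 29.00 0.00 0.00
      vertex 29.00 4.00 7.00
      vertex 29.00 0.00 7.00
    endloop
  endfacet
  facet normal 0.0000 1.0000 0.0000
    outer loop
      vertex 29.00 4.00 0.00
      vertex 5.00 4.00 0.00
      vertex 5.00 4.00 7.00
    endloop
  endfacet
  facet normal 0.0000 1.0000 0.0000
    outer loop
      vertex 29.00 4.00 0.00
      vertex 5.00 4.00 7.00
      vertex 29.00 4.00 7.00
    endloop
  endfacet
  facet normal 1.0000 0.0000 0.0000
    outer loop
      vertex 5.00 4.00 0.00
      vertex 5.00 26.00 0.00
      vertex 5.00 26.00 7.00
    endloop
  endfacet
  facet normal 1.0000 0.0000 0.0000
    outer loop
      vertex 5.00 4.00 0.00
      vertex 5.00 26.00 7.00
      vertex 5.00 4.00 7.00
    endloop
  endfacet
  facet normal 0.0000 1.0000 0.0000
    outer loop
      vertex 5.00 26.00 0.00
      vertex 0.00 26.00 0.00
      vertex 0.00 26.00 7.00
    endloop
  endfacet
  facet normal 0.0000 1.0000 0.0000
    outer loop
      vertex 5.00 26.00 0.00
      vertex 0.00 26.00 7.00
      vertex 5.00 26.00 7.00
    endloop
  endfacet
  facet normal -1.0000 0.0000 0.0000
    outer loop
      vertex 0.00 26.00 0.00
      vertex 0.00 0.00 0.00
      vertex 0.00 0.00 7.00
    endloop
  endfacet
  facet normal -1.0000 0.0000 0.0000
    outer loop
      vertex 0.00 26.00 0.00
      vertex 0.00 0.00 7.00
      vertex 0.00 26.00 7.00
    endloop
  endfacet
endsolid part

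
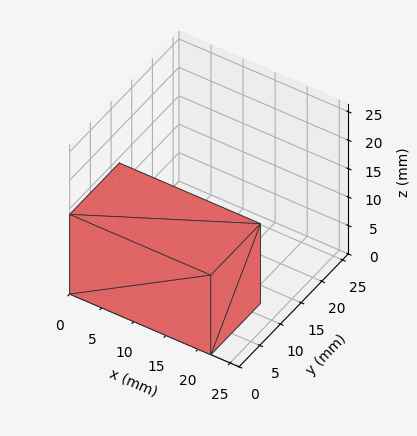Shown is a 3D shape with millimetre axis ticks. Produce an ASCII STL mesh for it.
Reading the render: the shape is a rectangular box, roughly 22 × 12 mm footprint and 14 mm tall (dimensions read to the nearest mm from the axis ticks). For the STL, each face is triangulated and given an outward normal.

solid part
  facet normal 0.0000 0.0000 -1.0000
    outer loop
      vertex 22.000 12.000 0.000
      vertex 22.000 0.000 0.000
      vertex 0.000 0.000 0.000
    endloop
  endfacet
  facet normal 0.0000 0.0000 -1.0000
    outer loop
      vertex 0.000 12.000 0.000
      vertex 22.000 12.000 0.000
      vertex 0.000 0.000 0.000
    endloop
  endfacet
  facet normal 0.0000 0.0000 1.0000
    outer loop
      vertex 0.000 0.000 14.000
      vertex 22.000 0.000 14.000
      vertex 22.000 12.000 14.000
    endloop
  endfacet
  facet normal 0.0000 0.0000 1.0000
    outer loop
      vertex 0.000 0.000 14.000
      vertex 22.000 12.000 14.000
      vertex 0.000 12.000 14.000
    endloop
  endfacet
  facet normal 0.0000 -1.0000 0.0000
    outer loop
      vertex 0.000 0.000 0.000
      vertex 22.000 0.000 0.000
      vertex 22.000 0.000 14.000
    endloop
  endfacet
  facet normal 0.0000 -1.0000 0.0000
    outer loop
      vertex 0.000 0.000 0.000
      vertex 22.000 0.000 14.000
      vertex 0.000 0.000 14.000
    endloop
  endfacet
  facet normal 0.0000 1.0000 0.0000
    outer loop
      vertex 22.000 12.000 14.000
      vertex 22.000 12.000 0.000
      vertex 0.000 12.000 0.000
    endloop
  endfacet
  facet normal 0.0000 1.0000 0.0000
    outer loop
      vertex 0.000 12.000 14.000
      vertex 22.000 12.000 14.000
      vertex 0.000 12.000 0.000
    endloop
  endfacet
  facet normal -1.0000 0.0000 0.0000
    outer loop
      vertex 0.000 12.000 14.000
      vertex 0.000 12.000 0.000
      vertex 0.000 0.000 0.000
    endloop
  endfacet
  facet normal -1.0000 0.0000 0.0000
    outer loop
      vertex 0.000 0.000 14.000
      vertex 0.000 12.000 14.000
      vertex 0.000 0.000 0.000
    endloop
  endfacet
  facet normal 1.0000 0.0000 0.0000
    outer loop
      vertex 22.000 0.000 0.000
      vertex 22.000 12.000 0.000
      vertex 22.000 12.000 14.000
    endloop
  endfacet
  facet normal 1.0000 0.0000 0.0000
    outer loop
      vertex 22.000 0.000 0.000
      vertex 22.000 12.000 14.000
      vertex 22.000 0.000 14.000
    endloop
  endfacet
endsolid part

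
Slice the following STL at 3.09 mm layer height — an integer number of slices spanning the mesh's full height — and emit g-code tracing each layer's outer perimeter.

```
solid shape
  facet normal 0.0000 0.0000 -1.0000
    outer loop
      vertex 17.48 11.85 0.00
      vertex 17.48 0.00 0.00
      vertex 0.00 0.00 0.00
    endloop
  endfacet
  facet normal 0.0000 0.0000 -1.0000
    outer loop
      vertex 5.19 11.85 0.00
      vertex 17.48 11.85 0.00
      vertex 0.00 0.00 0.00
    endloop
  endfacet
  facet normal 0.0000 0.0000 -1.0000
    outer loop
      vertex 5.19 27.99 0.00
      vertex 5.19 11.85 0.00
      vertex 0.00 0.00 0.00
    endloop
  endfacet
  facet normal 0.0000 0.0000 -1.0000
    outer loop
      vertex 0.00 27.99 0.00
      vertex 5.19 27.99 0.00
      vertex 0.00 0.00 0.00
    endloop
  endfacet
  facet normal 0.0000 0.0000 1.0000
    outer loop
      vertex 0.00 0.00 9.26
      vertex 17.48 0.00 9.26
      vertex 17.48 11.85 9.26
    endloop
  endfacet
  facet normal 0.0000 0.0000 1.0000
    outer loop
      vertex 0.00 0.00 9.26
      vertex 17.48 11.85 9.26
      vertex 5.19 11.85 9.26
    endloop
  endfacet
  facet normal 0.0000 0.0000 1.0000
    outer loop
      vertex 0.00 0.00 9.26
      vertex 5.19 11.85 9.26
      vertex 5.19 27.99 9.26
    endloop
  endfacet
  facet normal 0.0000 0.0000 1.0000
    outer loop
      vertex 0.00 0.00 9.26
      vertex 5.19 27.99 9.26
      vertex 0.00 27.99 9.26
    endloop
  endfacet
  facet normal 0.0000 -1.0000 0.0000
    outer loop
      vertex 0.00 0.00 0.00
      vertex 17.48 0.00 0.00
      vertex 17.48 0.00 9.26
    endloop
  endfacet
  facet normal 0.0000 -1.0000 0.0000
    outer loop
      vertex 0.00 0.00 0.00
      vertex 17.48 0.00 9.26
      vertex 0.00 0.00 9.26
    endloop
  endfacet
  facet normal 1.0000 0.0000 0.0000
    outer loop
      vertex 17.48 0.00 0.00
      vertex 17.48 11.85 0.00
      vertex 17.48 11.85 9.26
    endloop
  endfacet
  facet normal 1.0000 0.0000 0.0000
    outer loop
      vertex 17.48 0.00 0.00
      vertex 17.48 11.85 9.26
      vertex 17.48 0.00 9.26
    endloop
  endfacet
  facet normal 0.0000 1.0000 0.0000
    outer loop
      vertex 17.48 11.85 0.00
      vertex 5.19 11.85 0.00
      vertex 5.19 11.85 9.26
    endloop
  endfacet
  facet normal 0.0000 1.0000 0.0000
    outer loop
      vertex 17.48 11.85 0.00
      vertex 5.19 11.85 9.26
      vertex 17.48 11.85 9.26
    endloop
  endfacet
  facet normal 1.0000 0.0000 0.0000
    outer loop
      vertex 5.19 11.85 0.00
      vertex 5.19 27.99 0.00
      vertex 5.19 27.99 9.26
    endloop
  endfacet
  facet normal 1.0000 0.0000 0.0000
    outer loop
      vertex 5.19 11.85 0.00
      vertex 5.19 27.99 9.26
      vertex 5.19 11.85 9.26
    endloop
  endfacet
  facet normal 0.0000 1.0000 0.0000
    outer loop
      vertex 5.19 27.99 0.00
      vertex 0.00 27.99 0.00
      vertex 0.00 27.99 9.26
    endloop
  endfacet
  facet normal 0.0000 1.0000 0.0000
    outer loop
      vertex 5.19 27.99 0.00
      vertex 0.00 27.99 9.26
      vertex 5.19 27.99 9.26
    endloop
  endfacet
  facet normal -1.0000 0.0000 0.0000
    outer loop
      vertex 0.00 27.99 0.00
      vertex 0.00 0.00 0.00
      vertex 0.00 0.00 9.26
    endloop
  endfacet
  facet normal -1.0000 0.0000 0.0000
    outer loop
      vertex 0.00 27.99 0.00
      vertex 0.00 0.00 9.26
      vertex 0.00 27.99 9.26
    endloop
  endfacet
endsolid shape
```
; perimeter-only toolpath
G21 ; units = mm
G90 ; absolute positioning
G28 ; home
; layer 1
G0 Z3.09
G0 X0.00 Y0.00
G1 X17.48 Y0.00
G1 X17.48 Y11.85
G1 X5.19 Y11.85
G1 X5.19 Y27.99
G1 X0.00 Y27.99
G1 X0.00 Y0.00
; layer 2
G0 Z6.17
G0 X0.00 Y0.00
G1 X17.48 Y0.00
G1 X17.48 Y11.85
G1 X5.19 Y11.85
G1 X5.19 Y27.99
G1 X0.00 Y27.99
G1 X0.00 Y0.00
; layer 3
G0 Z9.26
G0 X0.00 Y0.00
G1 X17.48 Y0.00
G1 X17.48 Y11.85
G1 X5.19 Y11.85
G1 X5.19 Y27.99
G1 X0.00 Y27.99
G1 X0.00 Y0.00
M2 ; end

The solid is an L-shaped prism: outer 17.5 × 28 mm, arm thicknesses ≈ 11.8 mm (horizontal) and 5.19 mm (vertical), extruded 9.26 mm in z. Slicing at Δz = 3.09 mm — 3 equal slices spanning the solid's height, so layer i sits at z = i·h/3 — gives 3 non-empty perimeters. Each is a 6-segment closed polygon; G0 lifts to the layer z and rapids to the start vertex, then G1 traces the edges.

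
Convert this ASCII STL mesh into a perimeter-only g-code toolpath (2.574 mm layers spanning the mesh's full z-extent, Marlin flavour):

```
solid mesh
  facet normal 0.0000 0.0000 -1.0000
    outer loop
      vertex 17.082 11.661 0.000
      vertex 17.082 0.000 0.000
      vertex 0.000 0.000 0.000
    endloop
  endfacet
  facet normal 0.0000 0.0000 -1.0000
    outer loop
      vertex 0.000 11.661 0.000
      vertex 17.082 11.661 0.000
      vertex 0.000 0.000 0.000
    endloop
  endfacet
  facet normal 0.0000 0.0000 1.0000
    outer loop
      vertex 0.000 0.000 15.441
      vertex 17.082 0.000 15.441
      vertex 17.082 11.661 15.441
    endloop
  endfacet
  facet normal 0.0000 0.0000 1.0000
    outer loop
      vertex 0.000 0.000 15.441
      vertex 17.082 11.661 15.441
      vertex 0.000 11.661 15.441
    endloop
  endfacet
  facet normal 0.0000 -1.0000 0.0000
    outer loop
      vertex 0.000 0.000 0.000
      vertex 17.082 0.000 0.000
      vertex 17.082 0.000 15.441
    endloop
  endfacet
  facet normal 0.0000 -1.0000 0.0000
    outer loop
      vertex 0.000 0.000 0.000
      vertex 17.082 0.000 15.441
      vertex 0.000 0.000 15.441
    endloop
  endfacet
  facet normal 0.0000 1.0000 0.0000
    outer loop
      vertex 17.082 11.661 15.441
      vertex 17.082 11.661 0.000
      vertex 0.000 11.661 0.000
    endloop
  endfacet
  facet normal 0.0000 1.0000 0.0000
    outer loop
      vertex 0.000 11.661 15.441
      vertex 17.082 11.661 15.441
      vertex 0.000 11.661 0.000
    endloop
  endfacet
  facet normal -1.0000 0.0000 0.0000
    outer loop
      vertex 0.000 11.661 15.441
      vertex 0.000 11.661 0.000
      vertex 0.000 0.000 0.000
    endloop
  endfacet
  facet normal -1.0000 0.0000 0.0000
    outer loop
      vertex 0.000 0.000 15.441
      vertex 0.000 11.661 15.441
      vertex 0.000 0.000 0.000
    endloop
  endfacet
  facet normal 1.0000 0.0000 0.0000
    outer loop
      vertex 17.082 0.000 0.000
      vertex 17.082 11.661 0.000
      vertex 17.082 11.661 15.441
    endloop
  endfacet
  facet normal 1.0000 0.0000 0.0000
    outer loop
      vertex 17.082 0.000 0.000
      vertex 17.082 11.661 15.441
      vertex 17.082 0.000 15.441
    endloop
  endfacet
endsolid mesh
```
; perimeter-only toolpath
G21 ; units = mm
G90 ; absolute positioning
G28 ; home
; layer 1
G0 Z2.574
G0 X0.000 Y0.000
G1 X17.082 Y0.000
G1 X17.082 Y11.661
G1 X0.000 Y11.661
G1 X0.000 Y0.000
; layer 2
G0 Z5.147
G0 X0.000 Y0.000
G1 X17.082 Y0.000
G1 X17.082 Y11.661
G1 X0.000 Y11.661
G1 X0.000 Y0.000
; layer 3
G0 Z7.721
G0 X0.000 Y0.000
G1 X17.082 Y0.000
G1 X17.082 Y11.661
G1 X0.000 Y11.661
G1 X0.000 Y0.000
; layer 4
G0 Z10.294
G0 X0.000 Y0.000
G1 X17.082 Y0.000
G1 X17.082 Y11.661
G1 X0.000 Y11.661
G1 X0.000 Y0.000
; layer 5
G0 Z12.867
G0 X0.000 Y0.000
G1 X17.082 Y0.000
G1 X17.082 Y11.661
G1 X0.000 Y11.661
G1 X0.000 Y0.000
; layer 6
G0 Z15.441
G0 X0.000 Y0.000
G1 X17.082 Y0.000
G1 X17.082 Y11.661
G1 X0.000 Y11.661
G1 X0.000 Y0.000
M2 ; end

The solid is a rectangular box, roughly 17.1 × 11.7 mm footprint and 15.4 mm tall. Slicing at Δz = 2.574 mm — 6 equal slices spanning the solid's height, so layer i sits at z = i·h/6 — gives 6 non-empty perimeters. Each is a 4-segment closed polygon; G0 lifts to the layer z and rapids to the start vertex, then G1 traces the edges.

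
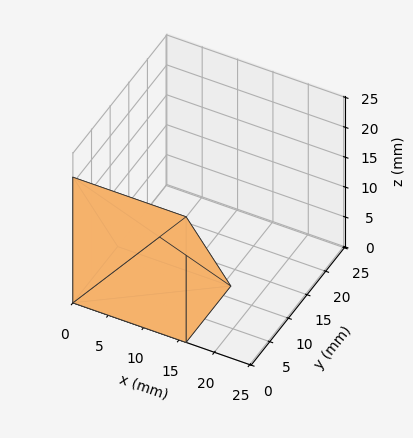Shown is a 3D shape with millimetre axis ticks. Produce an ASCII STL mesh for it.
Reading the render: the shape is a wedge (ramp): 16 × 12 mm base, rising to 21 mm along the y=0 edge and sloping linearly to z=0 at y=12 (dimensions read to the nearest mm from the axis ticks). For the STL, each face is triangulated and given an outward normal.

solid part
  facet normal 0.0000 0.0000 -1.0000
    outer loop
      vertex 16.00 12.00 0.00
      vertex 16.00 0.00 0.00
      vertex 0.00 0.00 0.00
    endloop
  endfacet
  facet normal 0.0000 0.0000 -1.0000
    outer loop
      vertex 0.00 12.00 0.00
      vertex 16.00 12.00 0.00
      vertex 0.00 0.00 0.00
    endloop
  endfacet
  facet normal 0.0000 -1.0000 0.0000
    outer loop
      vertex 0.00 0.00 0.00
      vertex 16.00 0.00 0.00
      vertex 16.00 0.00 21.00
    endloop
  endfacet
  facet normal 0.0000 -1.0000 0.0000
    outer loop
      vertex 0.00 0.00 0.00
      vertex 16.00 0.00 21.00
      vertex 0.00 0.00 21.00
    endloop
  endfacet
  facet normal 0.0000 0.8682 0.4961
    outer loop
      vertex 0.00 0.00 21.00
      vertex 16.00 0.00 21.00
      vertex 16.00 12.00 0.00
    endloop
  endfacet
  facet normal 0.0000 0.8682 0.4961
    outer loop
      vertex 0.00 0.00 21.00
      vertex 16.00 12.00 0.00
      vertex 0.00 12.00 0.00
    endloop
  endfacet
  facet normal -1.0000 0.0000 0.0000
    outer loop
      vertex 0.00 0.00 21.00
      vertex 0.00 12.00 0.00
      vertex 0.00 0.00 0.00
    endloop
  endfacet
  facet normal 1.0000 0.0000 0.0000
    outer loop
      vertex 16.00 0.00 0.00
      vertex 16.00 12.00 0.00
      vertex 16.00 0.00 21.00
    endloop
  endfacet
endsolid part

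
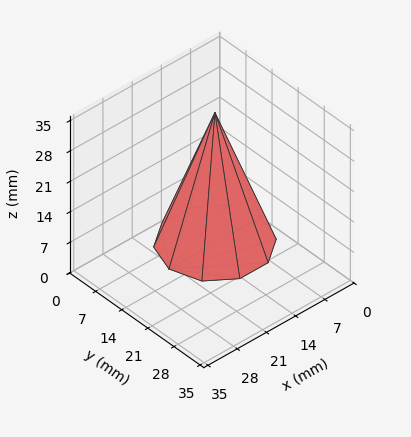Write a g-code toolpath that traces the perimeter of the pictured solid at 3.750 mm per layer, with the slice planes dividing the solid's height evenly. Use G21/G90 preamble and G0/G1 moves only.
Reading the render: the shape is a regular 10-sided pyramid, base circumscribed radius ≈ 11 mm, apex at z ≈ 30 mm (dimensions read to the nearest mm from the axis ticks). For the g-code, the solid's height is divided into equal slices at the stated Δz and each level perimeter traced with G1 moves after a G0 lift.

; perimeter-only toolpath
G21 ; units = mm
G90 ; absolute positioning
G28 ; home
; layer 1
G0 Z3.750
G0 X20.625 Y11.000
G1 X18.787 Y16.658
G1 X13.974 Y20.154
G1 X8.026 Y20.154
G1 X3.213 Y16.658
G1 X1.375 Y11.000
G1 X3.213 Y5.342
G1 X8.026 Y1.846
G1 X13.974 Y1.846
G1 X18.787 Y5.342
G1 X20.625 Y11.000
; layer 2
G0 Z7.500
G0 X19.250 Y11.000
G1 X17.674 Y15.850
G1 X13.549 Y18.846
G1 X8.451 Y18.846
G1 X4.326 Y15.850
G1 X2.750 Y11.000
G1 X4.326 Y6.151
G1 X8.451 Y3.154
G1 X13.549 Y3.154
G1 X17.674 Y6.151
G1 X19.250 Y11.000
; layer 3
G0 Z11.250
G0 X17.875 Y11.000
G1 X16.562 Y15.041
G1 X13.124 Y17.539
G1 X8.876 Y17.539
G1 X5.438 Y15.041
G1 X4.125 Y11.000
G1 X5.438 Y6.959
G1 X8.876 Y4.461
G1 X13.124 Y4.461
G1 X16.562 Y6.959
G1 X17.875 Y11.000
; layer 4
G0 Z15.000
G0 X16.500 Y11.000
G1 X15.450 Y14.233
G1 X12.700 Y16.231
G1 X9.300 Y16.231
G1 X6.550 Y14.233
G1 X5.500 Y11.000
G1 X6.550 Y7.767
G1 X9.300 Y5.769
G1 X12.700 Y5.769
G1 X15.450 Y7.767
G1 X16.500 Y11.000
; layer 5
G0 Z18.750
G0 X15.125 Y11.000
G1 X14.337 Y13.425
G1 X12.275 Y14.923
G1 X9.725 Y14.923
G1 X7.663 Y13.425
G1 X6.875 Y11.000
G1 X7.663 Y8.575
G1 X9.725 Y7.077
G1 X12.275 Y7.077
G1 X14.337 Y8.575
G1 X15.125 Y11.000
; layer 6
G0 Z22.500
G0 X13.750 Y11.000
G1 X13.225 Y12.617
G1 X11.850 Y13.616
G1 X10.150 Y13.616
G1 X8.775 Y12.617
G1 X8.250 Y11.000
G1 X8.775 Y9.383
G1 X10.150 Y8.384
G1 X11.850 Y8.384
G1 X13.225 Y9.383
G1 X13.750 Y11.000
; layer 7
G0 Z26.250
G0 X12.375 Y11.000
G1 X12.112 Y11.808
G1 X11.425 Y12.308
G1 X10.575 Y12.308
G1 X9.888 Y11.808
G1 X9.625 Y11.000
G1 X9.888 Y10.192
G1 X10.575 Y9.692
G1 X11.425 Y9.692
G1 X12.112 Y10.192
G1 X12.375 Y11.000
M2 ; end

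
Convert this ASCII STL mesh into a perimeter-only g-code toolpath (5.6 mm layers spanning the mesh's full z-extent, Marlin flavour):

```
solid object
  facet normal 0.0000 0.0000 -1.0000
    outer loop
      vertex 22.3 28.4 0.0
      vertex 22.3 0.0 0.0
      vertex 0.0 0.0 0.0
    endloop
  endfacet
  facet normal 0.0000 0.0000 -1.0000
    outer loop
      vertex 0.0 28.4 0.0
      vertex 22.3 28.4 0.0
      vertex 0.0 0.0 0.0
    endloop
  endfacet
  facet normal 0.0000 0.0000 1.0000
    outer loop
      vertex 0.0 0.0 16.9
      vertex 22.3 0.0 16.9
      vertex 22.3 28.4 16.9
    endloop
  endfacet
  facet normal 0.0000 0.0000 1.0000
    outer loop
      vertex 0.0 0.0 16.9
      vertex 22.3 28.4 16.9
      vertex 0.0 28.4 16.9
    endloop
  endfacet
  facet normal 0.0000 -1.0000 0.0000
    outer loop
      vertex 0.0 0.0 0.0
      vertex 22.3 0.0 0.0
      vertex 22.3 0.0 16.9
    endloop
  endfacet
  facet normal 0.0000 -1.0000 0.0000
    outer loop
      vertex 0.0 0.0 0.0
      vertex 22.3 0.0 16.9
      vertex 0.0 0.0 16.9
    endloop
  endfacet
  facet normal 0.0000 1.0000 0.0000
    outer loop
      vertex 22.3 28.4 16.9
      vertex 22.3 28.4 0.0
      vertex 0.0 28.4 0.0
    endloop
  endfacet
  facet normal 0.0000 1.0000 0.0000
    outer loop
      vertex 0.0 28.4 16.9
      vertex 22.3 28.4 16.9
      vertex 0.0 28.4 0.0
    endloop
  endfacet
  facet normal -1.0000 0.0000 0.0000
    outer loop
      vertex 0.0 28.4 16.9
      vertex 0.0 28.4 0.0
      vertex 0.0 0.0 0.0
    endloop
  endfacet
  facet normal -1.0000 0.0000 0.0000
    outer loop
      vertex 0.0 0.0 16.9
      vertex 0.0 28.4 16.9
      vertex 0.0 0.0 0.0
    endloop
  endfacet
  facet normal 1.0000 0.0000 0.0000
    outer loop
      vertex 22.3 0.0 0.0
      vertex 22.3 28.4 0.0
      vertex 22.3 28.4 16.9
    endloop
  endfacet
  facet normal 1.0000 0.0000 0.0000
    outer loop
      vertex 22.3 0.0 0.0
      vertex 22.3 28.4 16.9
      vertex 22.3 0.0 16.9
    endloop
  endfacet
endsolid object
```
; perimeter-only toolpath
G21 ; units = mm
G90 ; absolute positioning
G28 ; home
; layer 1
G0 Z5.6
G0 X0.0 Y0.0
G1 X22.3 Y0.0
G1 X22.3 Y28.4
G1 X0.0 Y28.4
G1 X0.0 Y0.0
; layer 2
G0 Z11.3
G0 X0.0 Y0.0
G1 X22.3 Y0.0
G1 X22.3 Y28.4
G1 X0.0 Y28.4
G1 X0.0 Y0.0
; layer 3
G0 Z16.9
G0 X0.0 Y0.0
G1 X22.3 Y0.0
G1 X22.3 Y28.4
G1 X0.0 Y28.4
G1 X0.0 Y0.0
M2 ; end

The solid is a rectangular box, roughly 22.3 × 28.4 mm footprint and 16.9 mm tall. Slicing at Δz = 5.6 mm — 3 equal slices spanning the solid's height, so layer i sits at z = i·h/3 — gives 3 non-empty perimeters. Each is a 4-segment closed polygon; G0 lifts to the layer z and rapids to the start vertex, then G1 traces the edges.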